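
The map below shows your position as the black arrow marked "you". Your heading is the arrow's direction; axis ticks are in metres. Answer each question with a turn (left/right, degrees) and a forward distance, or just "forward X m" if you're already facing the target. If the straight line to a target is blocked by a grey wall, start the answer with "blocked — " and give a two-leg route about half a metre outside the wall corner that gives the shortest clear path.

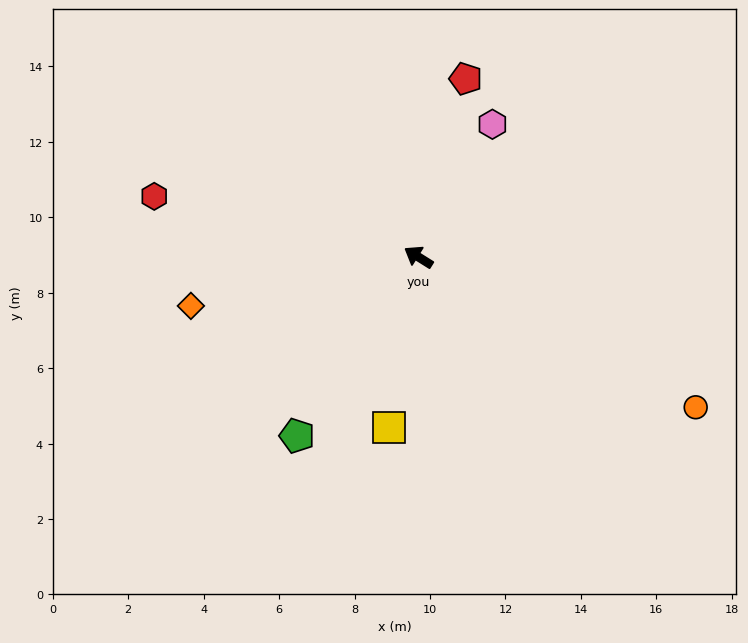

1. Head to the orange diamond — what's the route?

turn left 44°, forward 6.2 m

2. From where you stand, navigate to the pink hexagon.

turn right 87°, forward 4.0 m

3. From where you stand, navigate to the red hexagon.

turn left 19°, forward 7.2 m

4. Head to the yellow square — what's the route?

turn left 112°, forward 4.6 m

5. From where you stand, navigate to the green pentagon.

turn left 88°, forward 5.7 m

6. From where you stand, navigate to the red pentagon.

turn right 73°, forward 4.9 m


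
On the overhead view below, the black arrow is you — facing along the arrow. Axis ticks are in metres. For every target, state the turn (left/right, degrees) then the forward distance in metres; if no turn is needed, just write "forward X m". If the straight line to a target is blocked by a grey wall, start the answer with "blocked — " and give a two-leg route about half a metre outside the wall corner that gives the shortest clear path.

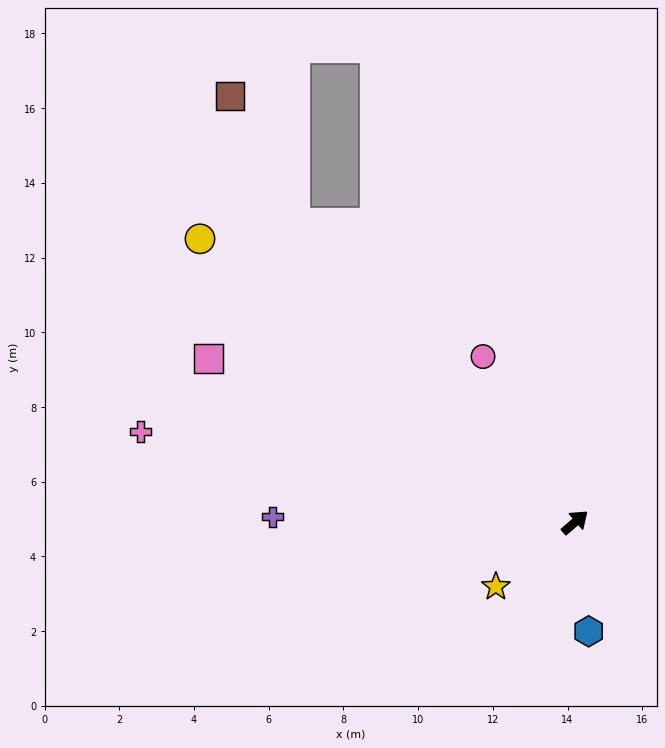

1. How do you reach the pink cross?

turn left 127°, forward 11.9 m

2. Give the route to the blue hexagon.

turn right 124°, forward 2.9 m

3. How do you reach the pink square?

turn left 115°, forward 10.8 m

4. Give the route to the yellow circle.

turn left 102°, forward 12.6 m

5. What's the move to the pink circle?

turn left 78°, forward 5.1 m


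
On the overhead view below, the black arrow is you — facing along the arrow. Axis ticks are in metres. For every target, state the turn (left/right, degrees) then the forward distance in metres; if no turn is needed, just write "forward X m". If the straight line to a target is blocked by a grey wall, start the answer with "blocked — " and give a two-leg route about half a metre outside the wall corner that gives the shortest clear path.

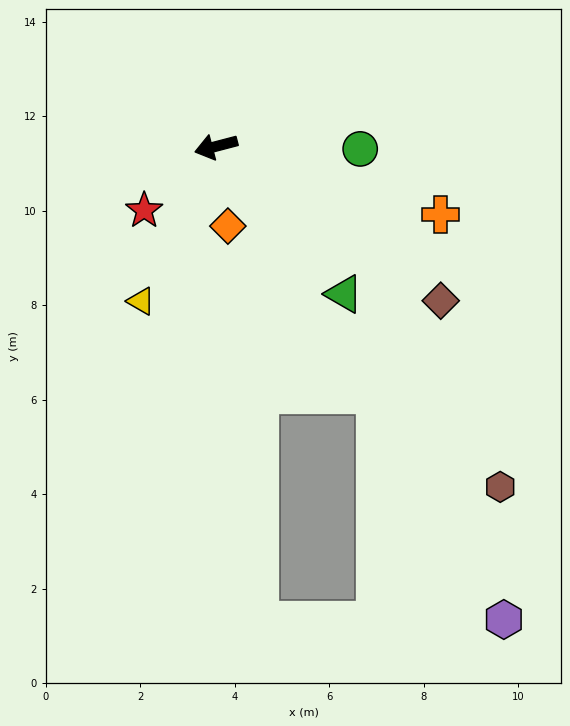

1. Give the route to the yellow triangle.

turn left 49°, forward 3.6 m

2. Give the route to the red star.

turn left 27°, forward 2.0 m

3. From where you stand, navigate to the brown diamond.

turn left 131°, forward 5.8 m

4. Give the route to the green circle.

turn left 164°, forward 3.0 m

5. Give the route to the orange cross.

turn left 148°, forward 5.0 m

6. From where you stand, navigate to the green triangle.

turn left 116°, forward 4.1 m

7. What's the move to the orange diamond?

turn left 84°, forward 1.7 m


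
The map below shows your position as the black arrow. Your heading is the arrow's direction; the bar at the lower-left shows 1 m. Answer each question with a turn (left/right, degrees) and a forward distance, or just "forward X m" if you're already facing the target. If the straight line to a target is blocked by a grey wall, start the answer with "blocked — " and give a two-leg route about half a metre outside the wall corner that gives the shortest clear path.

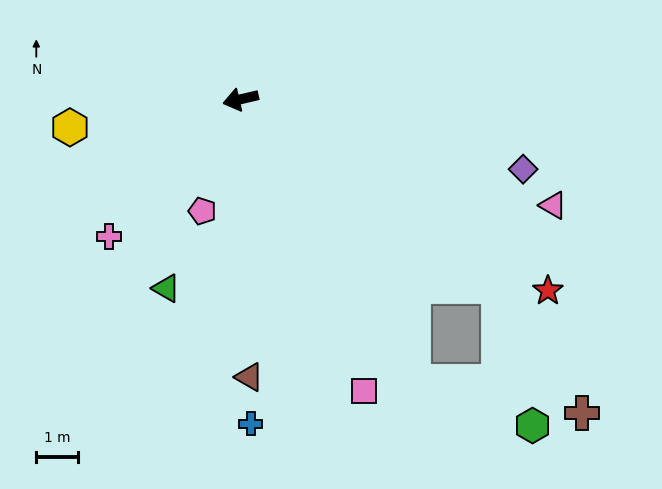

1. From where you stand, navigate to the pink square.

turn left 100°, forward 7.5 m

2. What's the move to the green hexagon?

blocked — turn left 108°, forward 7.9 m, then turn left 39°, forward 3.0 m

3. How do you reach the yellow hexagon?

turn right 4°, forward 4.1 m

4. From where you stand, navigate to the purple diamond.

turn left 153°, forward 6.9 m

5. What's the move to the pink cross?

turn left 33°, forward 4.5 m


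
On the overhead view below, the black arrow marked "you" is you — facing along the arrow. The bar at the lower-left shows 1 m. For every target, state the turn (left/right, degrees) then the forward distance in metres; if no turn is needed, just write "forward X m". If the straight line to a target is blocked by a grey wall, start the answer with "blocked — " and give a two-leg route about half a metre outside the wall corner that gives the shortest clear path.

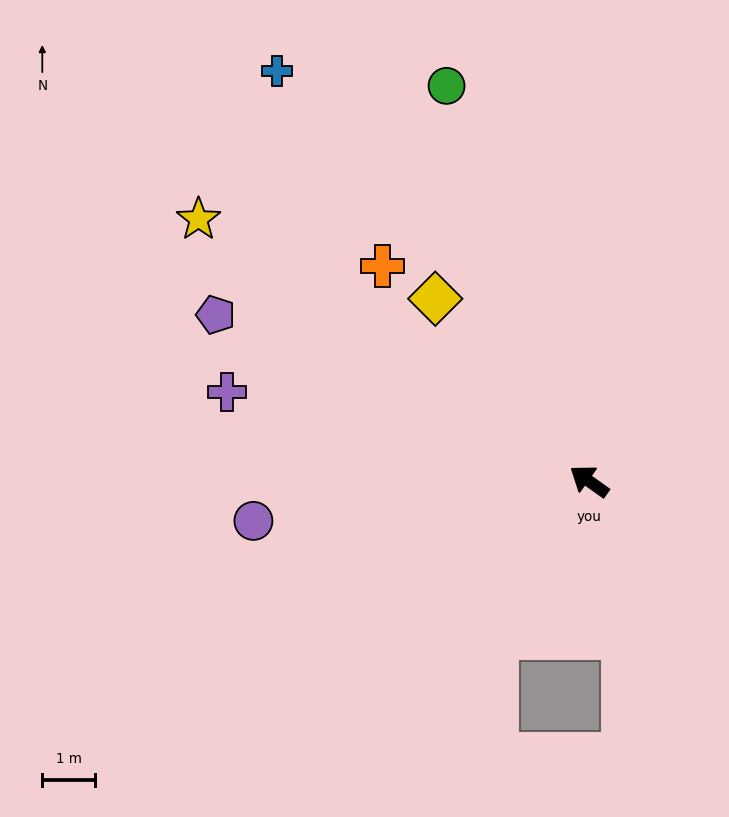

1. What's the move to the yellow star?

forward 9.0 m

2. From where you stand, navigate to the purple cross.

turn left 22°, forward 7.1 m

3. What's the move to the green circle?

turn right 35°, forward 8.0 m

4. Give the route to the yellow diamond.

turn right 14°, forward 4.5 m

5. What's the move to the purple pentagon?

turn left 11°, forward 7.8 m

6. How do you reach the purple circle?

turn left 42°, forward 6.4 m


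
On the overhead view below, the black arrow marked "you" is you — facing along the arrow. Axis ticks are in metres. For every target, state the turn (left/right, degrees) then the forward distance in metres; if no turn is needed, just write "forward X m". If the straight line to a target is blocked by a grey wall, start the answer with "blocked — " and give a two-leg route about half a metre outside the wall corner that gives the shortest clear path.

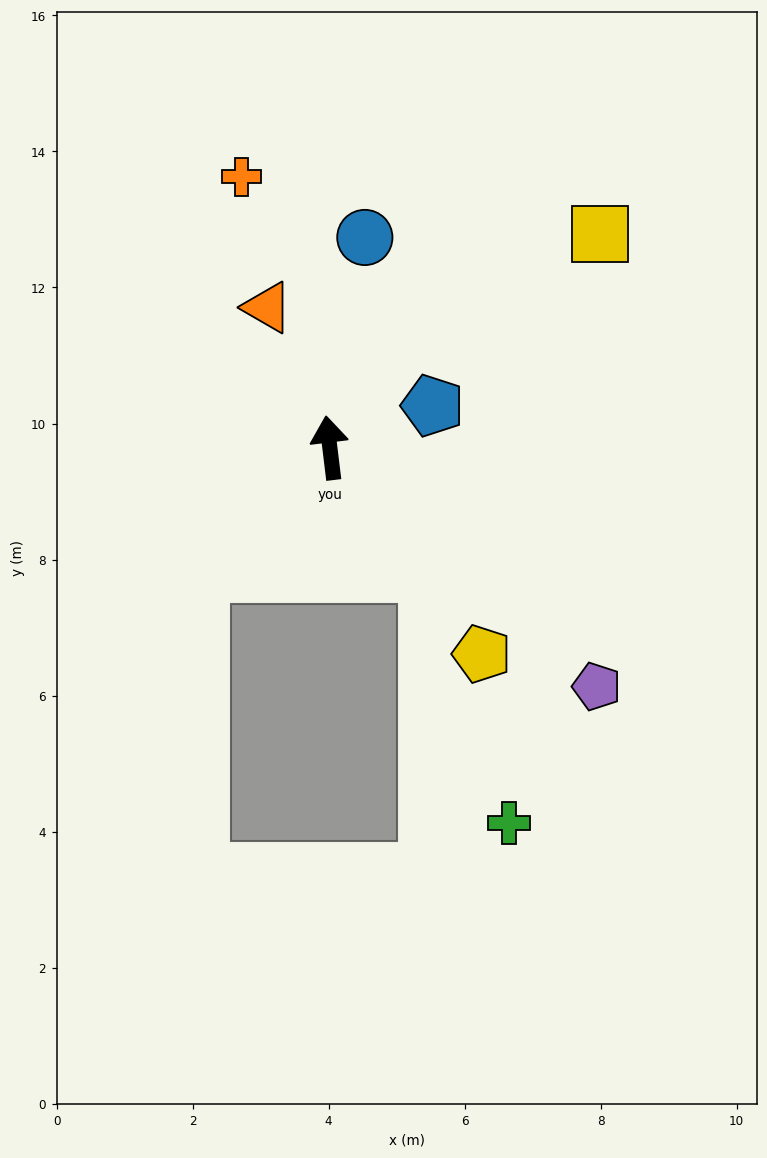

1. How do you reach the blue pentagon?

turn right 75°, forward 1.6 m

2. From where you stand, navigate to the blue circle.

turn right 16°, forward 3.1 m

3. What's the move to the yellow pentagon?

turn right 151°, forward 3.8 m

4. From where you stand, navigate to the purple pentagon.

turn right 139°, forward 5.3 m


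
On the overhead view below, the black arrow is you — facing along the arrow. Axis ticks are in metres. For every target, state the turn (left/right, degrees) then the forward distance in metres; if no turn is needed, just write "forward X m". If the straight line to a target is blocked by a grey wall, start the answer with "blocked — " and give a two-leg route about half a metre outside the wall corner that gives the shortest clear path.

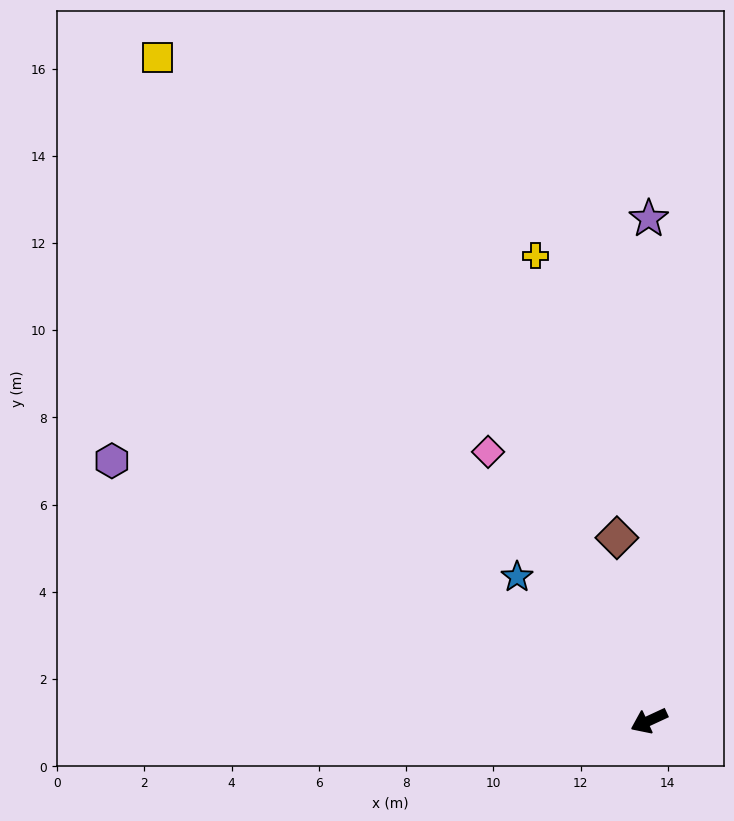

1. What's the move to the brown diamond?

turn right 105°, forward 4.3 m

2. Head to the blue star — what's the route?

turn right 72°, forward 4.5 m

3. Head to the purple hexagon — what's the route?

turn right 51°, forward 13.7 m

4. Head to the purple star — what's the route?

turn right 115°, forward 11.5 m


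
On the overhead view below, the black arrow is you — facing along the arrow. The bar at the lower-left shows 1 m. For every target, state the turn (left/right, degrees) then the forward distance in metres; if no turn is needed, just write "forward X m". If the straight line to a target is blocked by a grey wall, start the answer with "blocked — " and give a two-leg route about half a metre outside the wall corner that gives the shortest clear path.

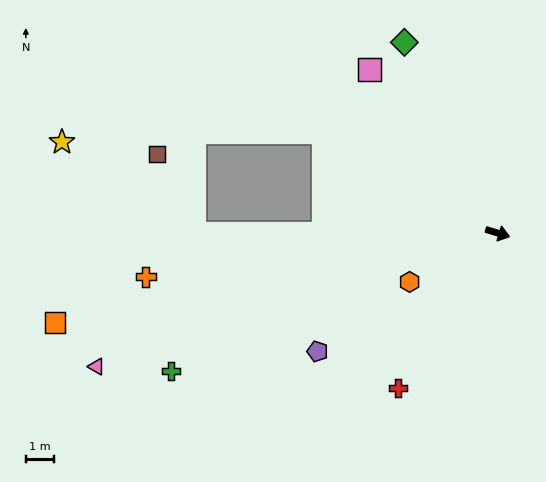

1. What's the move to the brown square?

blocked — turn right 163°, forward 10.8 m, then turn right 65°, forward 3.1 m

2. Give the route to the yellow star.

blocked — turn right 163°, forward 10.8 m, then turn right 35°, forward 5.7 m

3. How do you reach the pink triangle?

turn right 145°, forward 15.0 m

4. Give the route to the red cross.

turn right 106°, forward 6.5 m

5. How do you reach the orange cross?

turn right 156°, forward 12.6 m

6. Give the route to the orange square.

turn right 152°, forward 16.0 m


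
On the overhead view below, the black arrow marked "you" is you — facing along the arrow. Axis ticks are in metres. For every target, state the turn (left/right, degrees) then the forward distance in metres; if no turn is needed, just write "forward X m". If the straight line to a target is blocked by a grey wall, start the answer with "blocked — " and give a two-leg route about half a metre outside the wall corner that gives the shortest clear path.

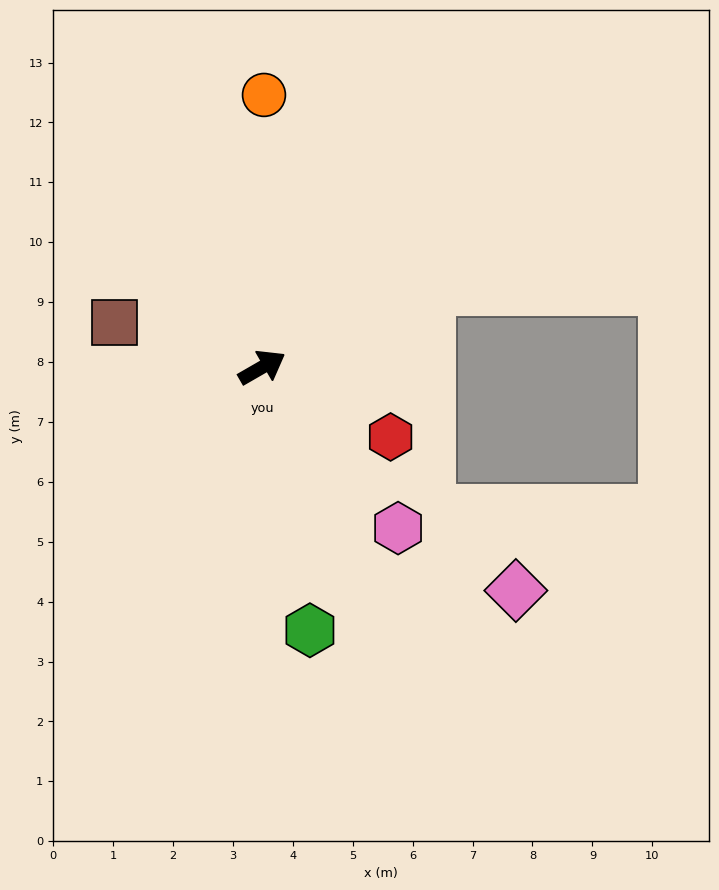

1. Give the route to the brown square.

turn left 133°, forward 2.6 m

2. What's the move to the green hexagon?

turn right 110°, forward 4.5 m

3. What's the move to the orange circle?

turn left 60°, forward 4.5 m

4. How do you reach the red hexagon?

turn right 58°, forward 2.4 m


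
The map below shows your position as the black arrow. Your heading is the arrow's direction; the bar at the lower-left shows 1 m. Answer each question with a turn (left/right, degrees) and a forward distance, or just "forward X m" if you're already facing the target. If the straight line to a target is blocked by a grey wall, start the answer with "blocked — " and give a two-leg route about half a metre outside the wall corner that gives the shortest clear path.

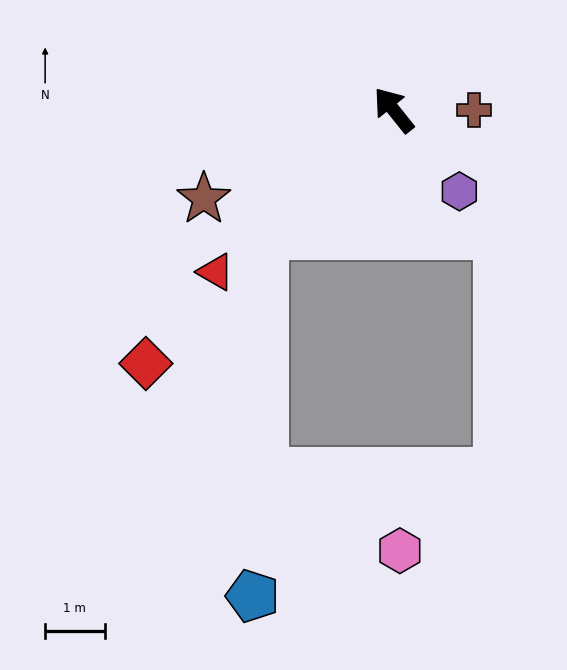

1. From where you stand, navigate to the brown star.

turn left 76°, forward 3.5 m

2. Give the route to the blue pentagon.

blocked — turn left 95°, forward 3.0 m, then turn left 45°, forward 6.1 m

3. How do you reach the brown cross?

turn right 129°, forward 1.4 m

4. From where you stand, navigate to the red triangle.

turn left 94°, forward 4.1 m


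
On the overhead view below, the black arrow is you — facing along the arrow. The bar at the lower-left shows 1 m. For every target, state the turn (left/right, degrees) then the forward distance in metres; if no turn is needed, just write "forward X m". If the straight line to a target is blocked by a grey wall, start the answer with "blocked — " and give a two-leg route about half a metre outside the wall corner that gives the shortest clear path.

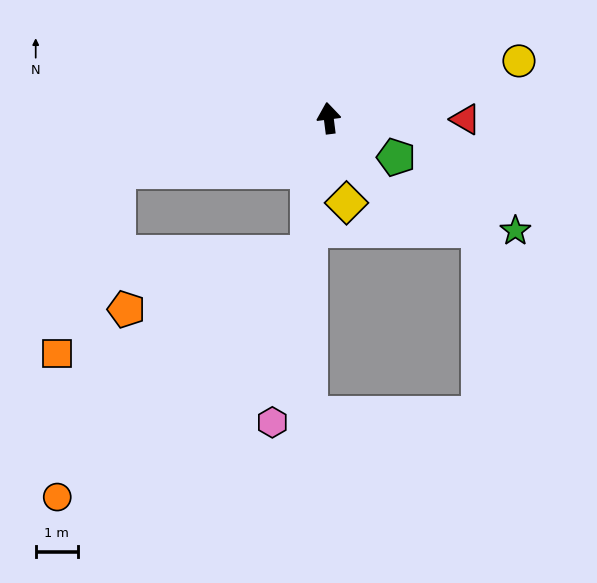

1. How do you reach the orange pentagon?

blocked — turn left 164°, forward 3.2 m, then turn right 64°, forward 4.5 m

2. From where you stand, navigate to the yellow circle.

turn right 81°, forward 4.7 m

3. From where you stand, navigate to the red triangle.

turn right 98°, forward 3.2 m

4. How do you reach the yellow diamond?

turn right 175°, forward 2.0 m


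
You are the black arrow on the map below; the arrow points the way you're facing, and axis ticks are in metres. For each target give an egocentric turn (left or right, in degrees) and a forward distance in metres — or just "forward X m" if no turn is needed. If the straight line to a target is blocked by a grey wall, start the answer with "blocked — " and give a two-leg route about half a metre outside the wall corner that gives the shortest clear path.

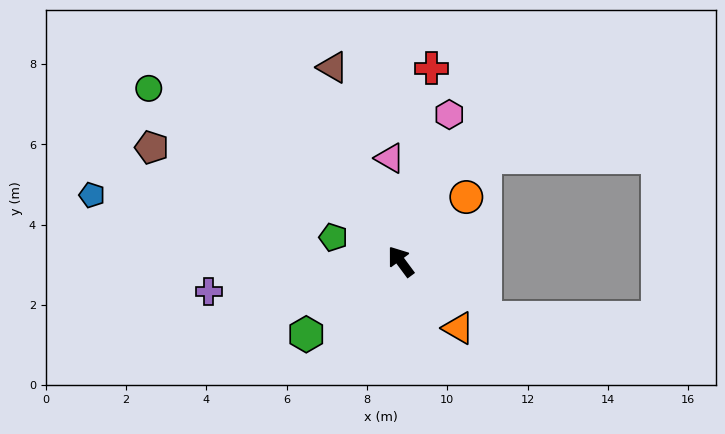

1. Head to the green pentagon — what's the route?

turn left 34°, forward 1.8 m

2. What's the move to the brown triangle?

turn right 17°, forward 5.1 m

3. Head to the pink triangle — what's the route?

turn right 30°, forward 2.6 m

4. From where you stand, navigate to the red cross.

turn right 46°, forward 4.9 m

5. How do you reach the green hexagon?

turn left 91°, forward 3.0 m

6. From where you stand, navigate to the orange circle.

turn right 82°, forward 2.3 m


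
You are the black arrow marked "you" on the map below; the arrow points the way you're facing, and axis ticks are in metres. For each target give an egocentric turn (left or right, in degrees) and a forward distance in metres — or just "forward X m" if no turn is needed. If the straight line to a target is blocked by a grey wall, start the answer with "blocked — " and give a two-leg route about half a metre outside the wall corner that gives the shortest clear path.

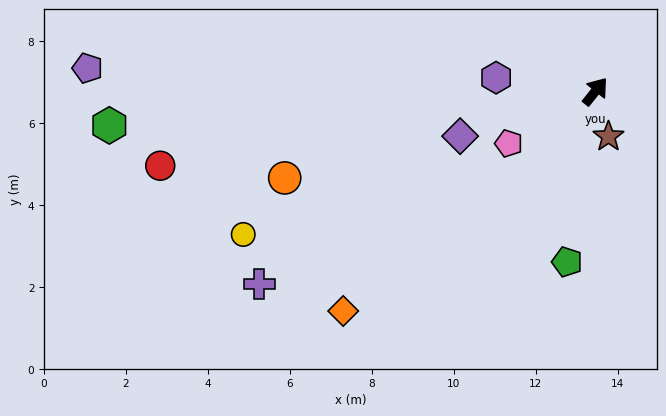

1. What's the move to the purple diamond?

turn left 147°, forward 3.5 m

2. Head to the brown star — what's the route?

turn right 125°, forward 1.1 m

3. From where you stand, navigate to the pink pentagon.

turn left 160°, forward 2.5 m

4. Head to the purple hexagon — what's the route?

turn left 121°, forward 2.4 m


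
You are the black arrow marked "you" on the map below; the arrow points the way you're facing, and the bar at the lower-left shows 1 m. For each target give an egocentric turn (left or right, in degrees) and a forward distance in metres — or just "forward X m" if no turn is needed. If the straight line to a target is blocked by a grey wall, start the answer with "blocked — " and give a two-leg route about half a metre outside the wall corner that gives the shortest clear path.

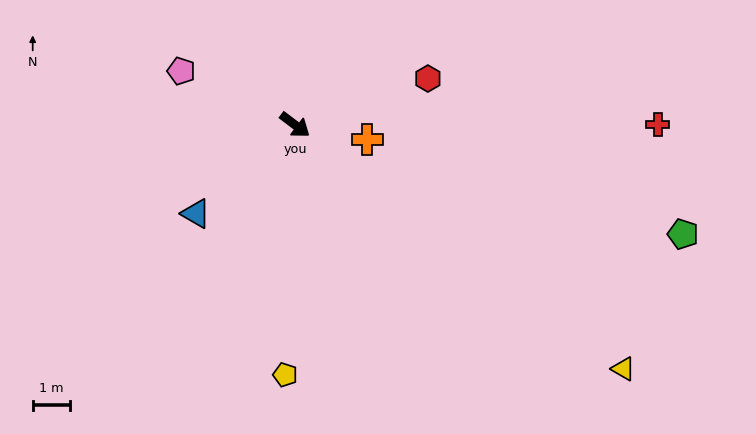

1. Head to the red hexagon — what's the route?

turn left 56°, forward 3.8 m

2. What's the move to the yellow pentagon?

turn right 55°, forward 6.7 m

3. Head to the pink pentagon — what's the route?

turn right 168°, forward 3.4 m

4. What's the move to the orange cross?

turn left 26°, forward 2.0 m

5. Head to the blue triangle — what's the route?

turn right 101°, forward 3.5 m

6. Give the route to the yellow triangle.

forward 10.9 m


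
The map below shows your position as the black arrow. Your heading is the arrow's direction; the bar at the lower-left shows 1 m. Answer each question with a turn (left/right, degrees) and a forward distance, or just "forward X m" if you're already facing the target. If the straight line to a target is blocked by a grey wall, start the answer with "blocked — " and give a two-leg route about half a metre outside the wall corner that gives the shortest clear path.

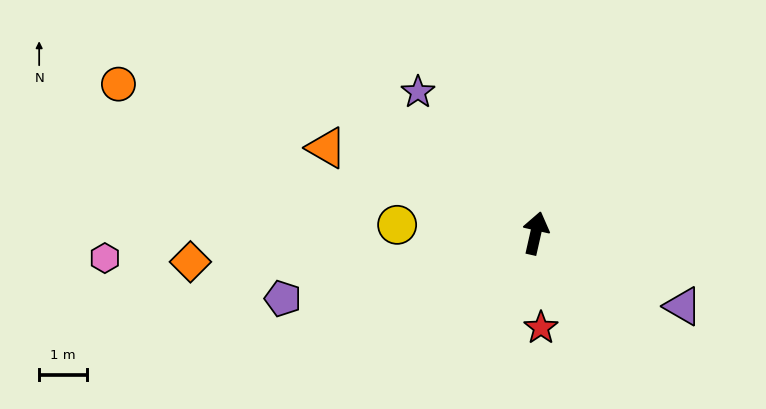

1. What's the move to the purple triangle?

turn right 104°, forward 3.4 m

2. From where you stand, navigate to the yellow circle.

turn left 99°, forward 2.9 m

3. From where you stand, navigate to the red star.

turn right 164°, forward 2.0 m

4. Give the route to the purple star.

turn left 53°, forward 3.9 m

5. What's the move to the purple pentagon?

turn left 117°, forward 5.5 m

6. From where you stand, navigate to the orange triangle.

turn left 81°, forward 4.7 m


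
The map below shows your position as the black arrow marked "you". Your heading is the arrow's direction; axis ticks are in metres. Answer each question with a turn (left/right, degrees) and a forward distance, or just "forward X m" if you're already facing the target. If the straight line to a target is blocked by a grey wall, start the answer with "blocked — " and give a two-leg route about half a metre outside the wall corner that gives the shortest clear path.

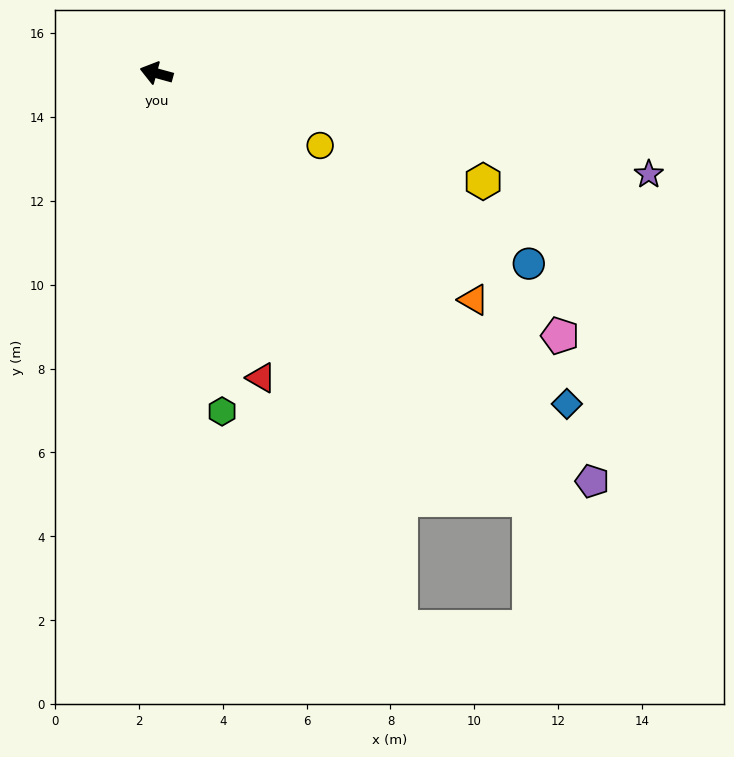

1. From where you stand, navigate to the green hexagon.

turn left 116°, forward 8.2 m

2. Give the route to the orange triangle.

turn left 160°, forward 9.3 m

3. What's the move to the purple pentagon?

turn left 152°, forward 14.2 m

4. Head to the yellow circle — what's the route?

turn left 171°, forward 4.3 m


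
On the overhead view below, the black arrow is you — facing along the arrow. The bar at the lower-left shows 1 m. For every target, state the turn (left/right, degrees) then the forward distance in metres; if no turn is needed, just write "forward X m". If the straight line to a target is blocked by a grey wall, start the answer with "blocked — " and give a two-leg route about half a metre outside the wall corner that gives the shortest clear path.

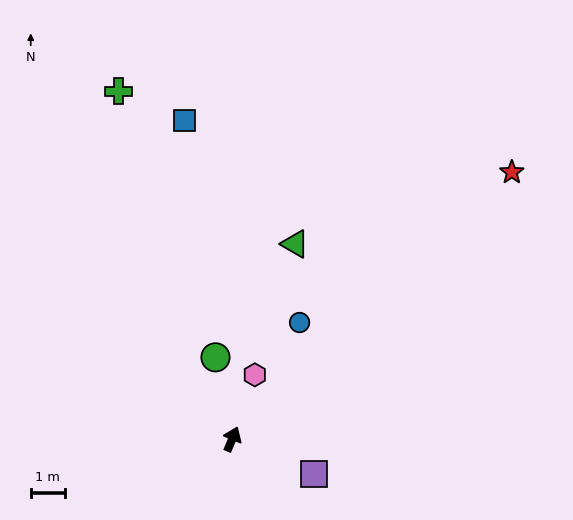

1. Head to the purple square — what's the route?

turn right 91°, forward 2.6 m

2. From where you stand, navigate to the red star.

turn right 24°, forward 11.3 m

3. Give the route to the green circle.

turn left 34°, forward 2.4 m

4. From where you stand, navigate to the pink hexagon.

turn left 3°, forward 2.0 m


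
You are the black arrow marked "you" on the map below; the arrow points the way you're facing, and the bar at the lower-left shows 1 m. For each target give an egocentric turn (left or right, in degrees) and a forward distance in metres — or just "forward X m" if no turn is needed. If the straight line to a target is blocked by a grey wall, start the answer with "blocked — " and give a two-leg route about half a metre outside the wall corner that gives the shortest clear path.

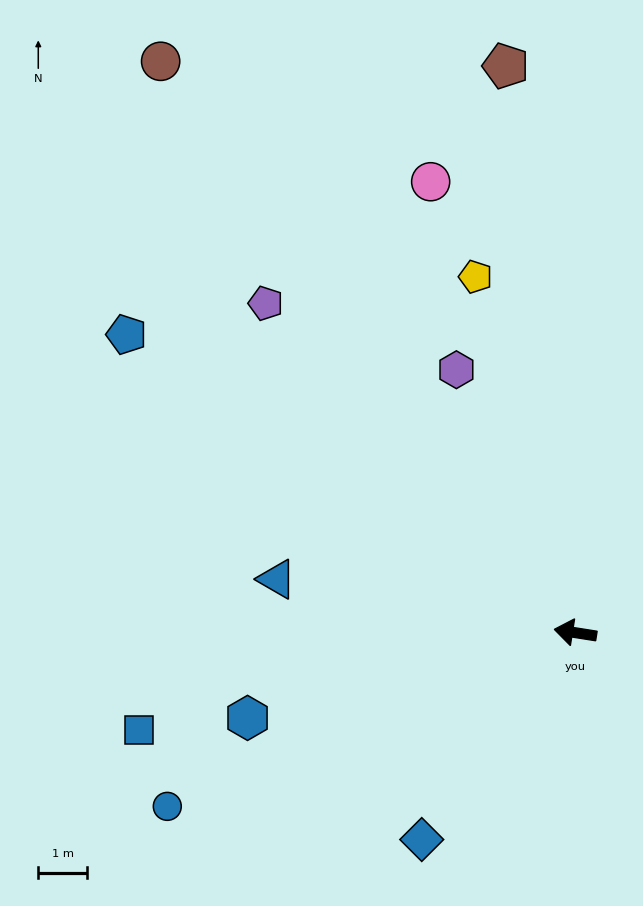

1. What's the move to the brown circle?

turn right 45°, forward 14.6 m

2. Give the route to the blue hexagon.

turn left 24°, forward 7.0 m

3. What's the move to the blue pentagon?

turn right 25°, forward 11.1 m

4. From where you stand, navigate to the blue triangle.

forward 6.3 m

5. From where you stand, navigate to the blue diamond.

turn left 62°, forward 5.3 m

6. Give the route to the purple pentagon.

turn right 38°, forward 9.3 m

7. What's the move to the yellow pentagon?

turn right 65°, forward 7.6 m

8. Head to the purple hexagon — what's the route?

turn right 57°, forward 6.0 m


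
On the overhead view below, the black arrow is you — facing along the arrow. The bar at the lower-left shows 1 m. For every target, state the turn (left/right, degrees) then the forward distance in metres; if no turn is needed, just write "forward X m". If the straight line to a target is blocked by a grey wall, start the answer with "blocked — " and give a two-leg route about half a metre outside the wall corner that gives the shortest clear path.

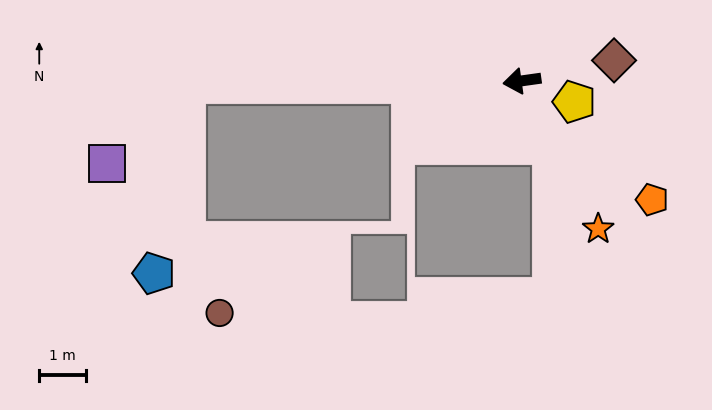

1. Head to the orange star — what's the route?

turn left 109°, forward 3.5 m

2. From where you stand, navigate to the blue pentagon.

blocked — turn right 8°, forward 7.2 m, then turn left 81°, forward 4.1 m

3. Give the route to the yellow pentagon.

turn left 150°, forward 1.2 m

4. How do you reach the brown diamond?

turn right 175°, forward 2.0 m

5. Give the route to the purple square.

blocked — turn right 8°, forward 7.2 m, then turn left 46°, forward 2.4 m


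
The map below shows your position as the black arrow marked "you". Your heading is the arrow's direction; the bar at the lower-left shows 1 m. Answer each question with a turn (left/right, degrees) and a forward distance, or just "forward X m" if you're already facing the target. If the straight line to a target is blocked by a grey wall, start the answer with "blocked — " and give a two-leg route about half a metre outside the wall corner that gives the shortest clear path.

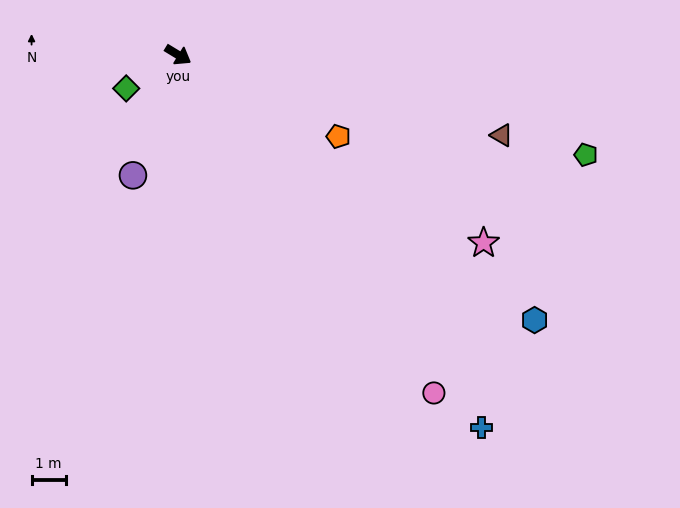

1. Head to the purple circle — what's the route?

turn right 79°, forward 3.8 m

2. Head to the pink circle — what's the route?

turn right 22°, forward 12.4 m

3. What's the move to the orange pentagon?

turn left 4°, forward 5.2 m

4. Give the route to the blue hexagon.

turn right 5°, forward 13.0 m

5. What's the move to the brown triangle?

turn left 17°, forward 9.7 m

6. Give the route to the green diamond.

turn right 116°, forward 1.8 m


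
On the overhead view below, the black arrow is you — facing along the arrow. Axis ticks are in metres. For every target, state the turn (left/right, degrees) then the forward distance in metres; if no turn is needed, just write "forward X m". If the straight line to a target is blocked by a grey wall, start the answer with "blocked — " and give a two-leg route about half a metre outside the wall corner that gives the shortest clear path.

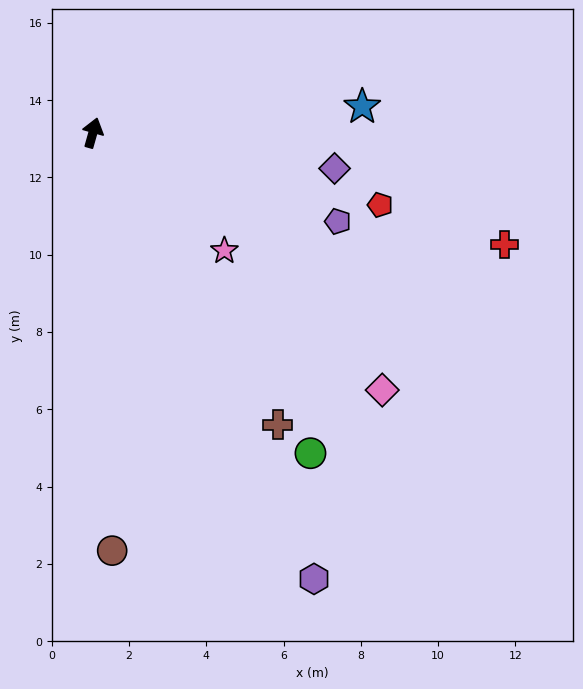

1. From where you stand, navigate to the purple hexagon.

turn right 138°, forward 12.9 m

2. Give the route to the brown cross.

turn right 132°, forward 8.9 m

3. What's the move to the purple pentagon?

turn right 94°, forward 6.7 m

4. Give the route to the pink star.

turn right 116°, forward 4.6 m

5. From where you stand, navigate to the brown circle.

turn right 162°, forward 10.8 m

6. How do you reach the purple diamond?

turn right 83°, forward 6.3 m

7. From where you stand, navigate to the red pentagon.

turn right 88°, forward 7.7 m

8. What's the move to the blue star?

turn right 69°, forward 7.0 m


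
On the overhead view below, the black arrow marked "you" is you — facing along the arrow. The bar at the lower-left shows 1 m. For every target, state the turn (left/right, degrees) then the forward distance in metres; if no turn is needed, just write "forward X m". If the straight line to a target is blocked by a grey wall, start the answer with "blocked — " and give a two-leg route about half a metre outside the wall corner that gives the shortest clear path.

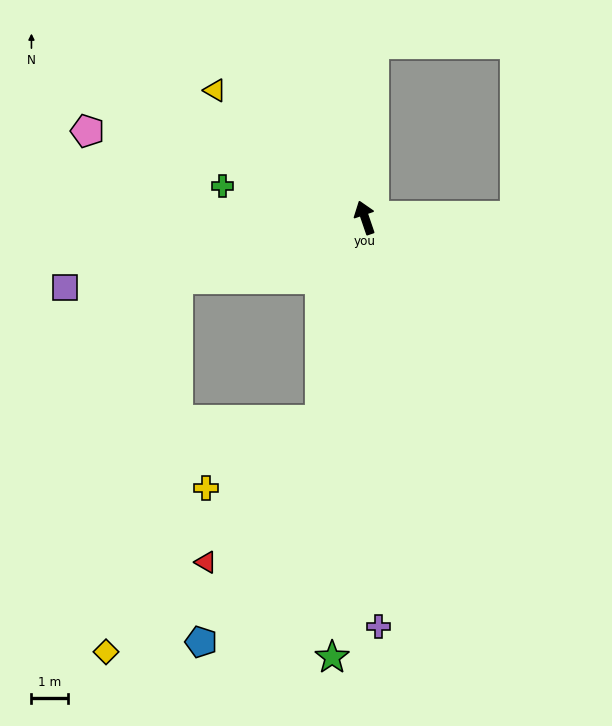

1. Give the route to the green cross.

turn left 59°, forward 4.0 m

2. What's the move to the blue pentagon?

blocked — turn left 149°, forward 5.7 m, then turn right 16°, forward 6.9 m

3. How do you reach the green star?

turn left 157°, forward 12.1 m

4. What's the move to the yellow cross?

blocked — turn left 149°, forward 5.7 m, then turn right 47°, forward 3.6 m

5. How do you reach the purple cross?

turn left 163°, forward 11.3 m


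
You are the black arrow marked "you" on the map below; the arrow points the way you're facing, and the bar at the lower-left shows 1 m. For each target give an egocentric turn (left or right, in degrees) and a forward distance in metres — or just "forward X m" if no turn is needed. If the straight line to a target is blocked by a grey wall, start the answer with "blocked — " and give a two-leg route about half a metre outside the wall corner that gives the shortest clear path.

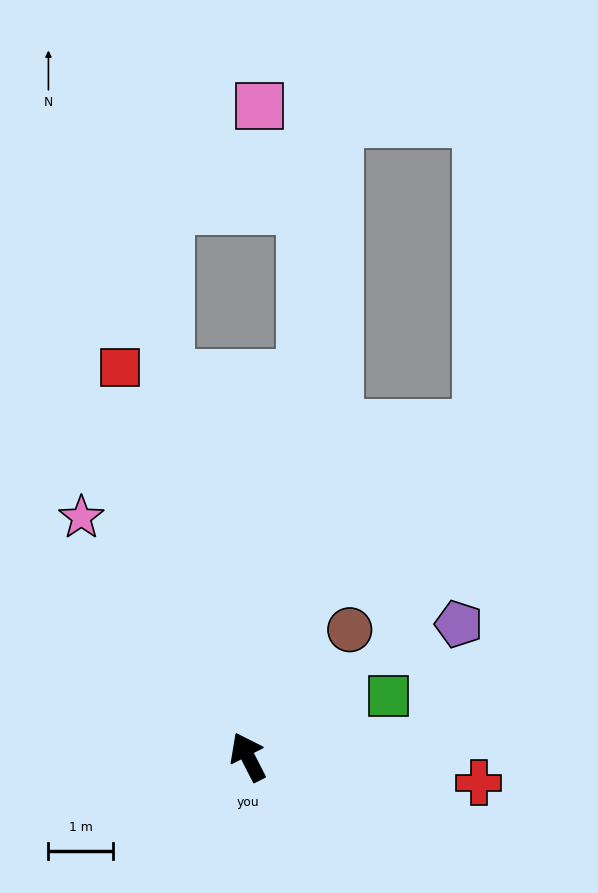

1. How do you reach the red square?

turn right 9°, forward 6.4 m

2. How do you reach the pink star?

turn left 8°, forward 4.5 m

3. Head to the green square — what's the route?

turn right 93°, forward 2.4 m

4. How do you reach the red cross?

turn right 123°, forward 3.6 m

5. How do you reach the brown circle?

turn right 66°, forward 2.5 m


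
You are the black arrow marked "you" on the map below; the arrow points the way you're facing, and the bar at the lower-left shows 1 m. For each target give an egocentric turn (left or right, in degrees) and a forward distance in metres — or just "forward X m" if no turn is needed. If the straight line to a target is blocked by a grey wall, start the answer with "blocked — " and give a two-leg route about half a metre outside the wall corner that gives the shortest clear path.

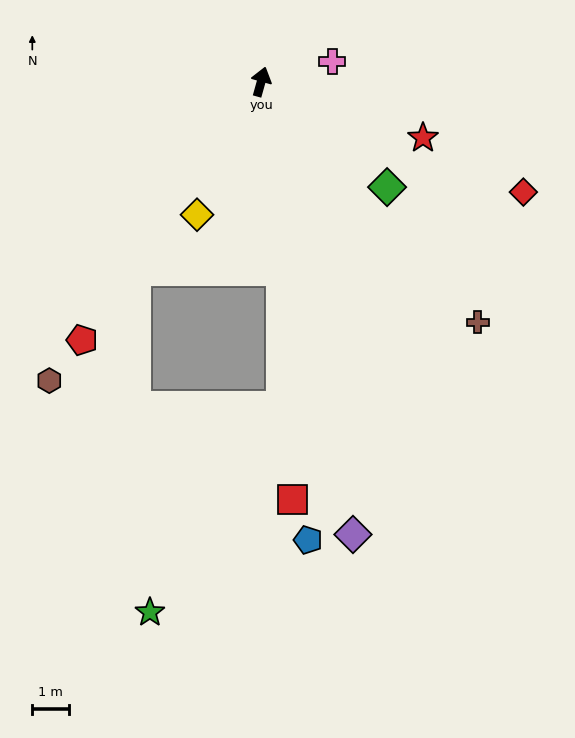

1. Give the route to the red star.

turn right 93°, forward 4.7 m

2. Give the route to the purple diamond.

turn right 153°, forward 12.6 m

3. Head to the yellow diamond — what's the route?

turn left 170°, forward 4.0 m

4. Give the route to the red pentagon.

turn left 161°, forward 8.6 m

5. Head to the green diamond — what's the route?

turn right 114°, forward 4.5 m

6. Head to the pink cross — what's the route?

turn right 58°, forward 2.0 m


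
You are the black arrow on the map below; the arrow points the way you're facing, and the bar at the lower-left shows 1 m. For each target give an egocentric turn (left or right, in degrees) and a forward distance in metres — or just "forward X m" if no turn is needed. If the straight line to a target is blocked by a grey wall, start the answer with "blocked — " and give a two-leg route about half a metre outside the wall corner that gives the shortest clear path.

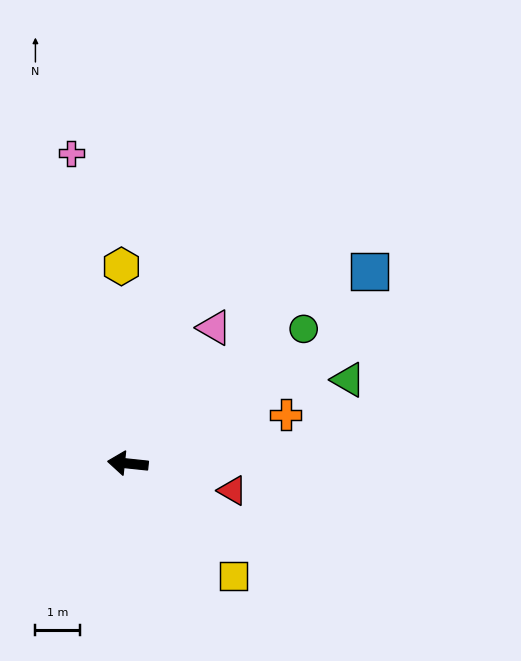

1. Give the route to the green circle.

turn right 137°, forward 5.0 m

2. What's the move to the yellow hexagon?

turn right 82°, forward 4.5 m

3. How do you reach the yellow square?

turn left 139°, forward 3.5 m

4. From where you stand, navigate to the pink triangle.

turn right 116°, forward 3.6 m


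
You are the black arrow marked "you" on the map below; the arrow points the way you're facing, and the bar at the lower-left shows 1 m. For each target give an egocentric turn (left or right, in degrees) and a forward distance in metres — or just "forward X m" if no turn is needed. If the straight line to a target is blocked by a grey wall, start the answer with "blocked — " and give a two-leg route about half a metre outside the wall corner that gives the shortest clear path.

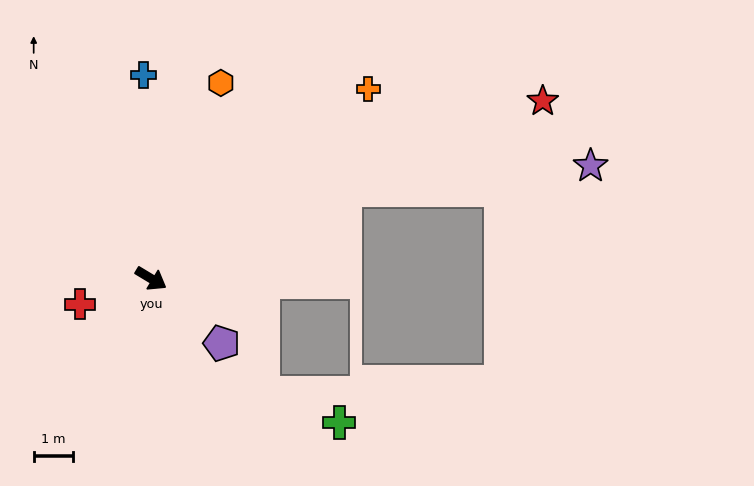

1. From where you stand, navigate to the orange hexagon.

turn left 101°, forward 5.3 m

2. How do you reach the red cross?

turn right 129°, forward 1.9 m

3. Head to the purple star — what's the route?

blocked — turn left 56°, forward 5.4 m, then turn right 19°, forward 6.3 m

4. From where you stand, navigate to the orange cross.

turn left 72°, forward 7.4 m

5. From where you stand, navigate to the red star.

turn left 55°, forward 11.0 m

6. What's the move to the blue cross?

turn left 123°, forward 5.2 m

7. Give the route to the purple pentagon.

turn right 11°, forward 2.4 m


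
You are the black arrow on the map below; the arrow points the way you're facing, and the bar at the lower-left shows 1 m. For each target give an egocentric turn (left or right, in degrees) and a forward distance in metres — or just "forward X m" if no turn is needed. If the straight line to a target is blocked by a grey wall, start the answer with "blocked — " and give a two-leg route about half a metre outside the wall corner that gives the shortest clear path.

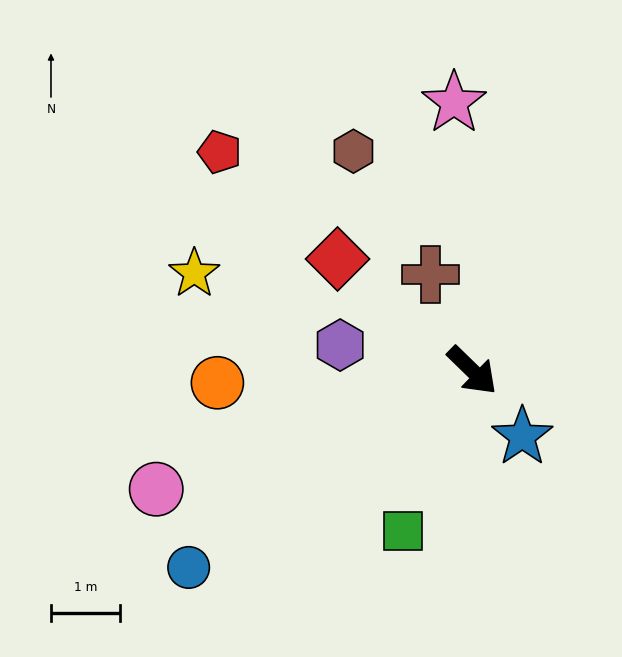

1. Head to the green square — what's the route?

turn right 69°, forward 2.5 m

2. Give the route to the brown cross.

turn left 158°, forward 1.5 m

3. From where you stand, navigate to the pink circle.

turn right 115°, forward 4.9 m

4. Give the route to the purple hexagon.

turn right 147°, forward 2.0 m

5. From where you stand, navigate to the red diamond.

turn right 175°, forward 2.5 m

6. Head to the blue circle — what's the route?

turn right 101°, forward 5.0 m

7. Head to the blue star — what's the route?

turn right 9°, forward 1.2 m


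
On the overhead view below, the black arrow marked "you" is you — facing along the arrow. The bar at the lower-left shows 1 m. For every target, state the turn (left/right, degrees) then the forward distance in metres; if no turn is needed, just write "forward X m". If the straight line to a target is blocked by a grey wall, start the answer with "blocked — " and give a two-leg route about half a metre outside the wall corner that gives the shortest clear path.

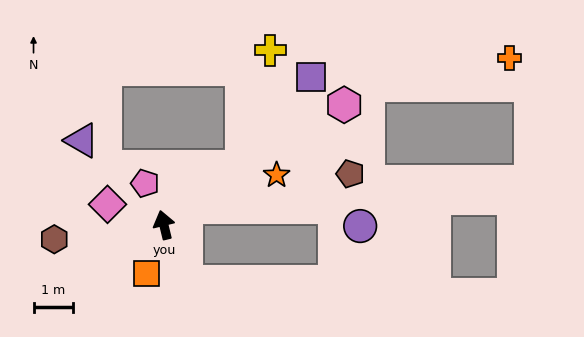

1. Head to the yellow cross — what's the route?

blocked — turn right 67°, forward 2.5 m, then turn left 40°, forward 3.1 m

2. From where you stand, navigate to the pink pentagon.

turn left 11°, forward 1.2 m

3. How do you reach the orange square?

turn left 147°, forward 1.3 m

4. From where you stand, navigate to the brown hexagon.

turn left 84°, forward 2.8 m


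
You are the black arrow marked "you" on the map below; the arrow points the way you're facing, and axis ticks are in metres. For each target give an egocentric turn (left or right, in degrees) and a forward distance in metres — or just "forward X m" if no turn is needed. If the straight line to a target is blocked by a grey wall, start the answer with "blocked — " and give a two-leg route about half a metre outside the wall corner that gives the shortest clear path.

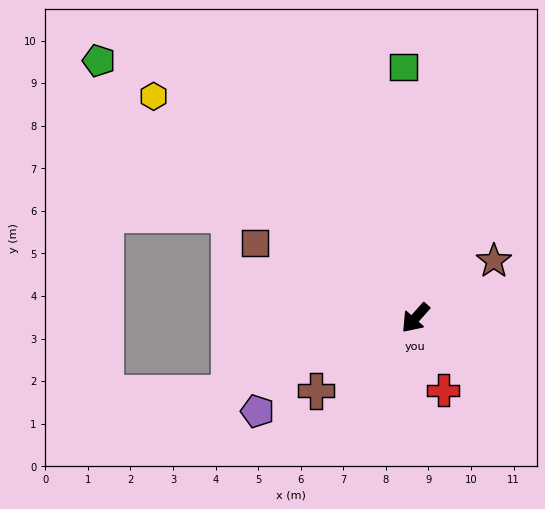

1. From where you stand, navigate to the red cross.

turn left 63°, forward 1.8 m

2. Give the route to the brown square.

turn right 73°, forward 4.1 m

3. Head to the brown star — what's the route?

turn left 168°, forward 2.3 m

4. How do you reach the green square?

turn right 136°, forward 5.9 m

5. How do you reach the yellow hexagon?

turn right 89°, forward 8.1 m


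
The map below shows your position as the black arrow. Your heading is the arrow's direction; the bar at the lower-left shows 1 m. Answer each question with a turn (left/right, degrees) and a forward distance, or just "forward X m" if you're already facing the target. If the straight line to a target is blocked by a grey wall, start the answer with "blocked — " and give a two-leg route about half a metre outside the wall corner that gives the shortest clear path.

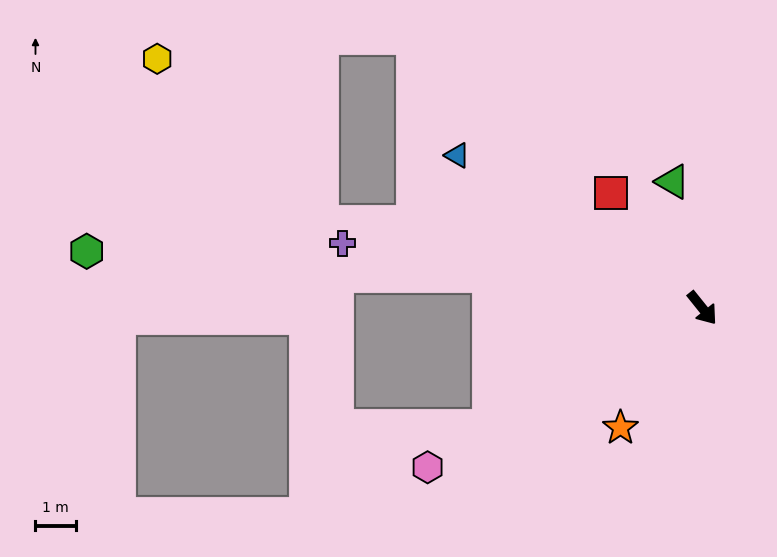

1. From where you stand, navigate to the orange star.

turn right 73°, forward 3.6 m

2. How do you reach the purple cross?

turn right 139°, forward 9.0 m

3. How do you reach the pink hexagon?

turn right 99°, forward 7.8 m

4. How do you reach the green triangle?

turn left 154°, forward 3.2 m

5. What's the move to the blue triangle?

turn right 161°, forward 7.1 m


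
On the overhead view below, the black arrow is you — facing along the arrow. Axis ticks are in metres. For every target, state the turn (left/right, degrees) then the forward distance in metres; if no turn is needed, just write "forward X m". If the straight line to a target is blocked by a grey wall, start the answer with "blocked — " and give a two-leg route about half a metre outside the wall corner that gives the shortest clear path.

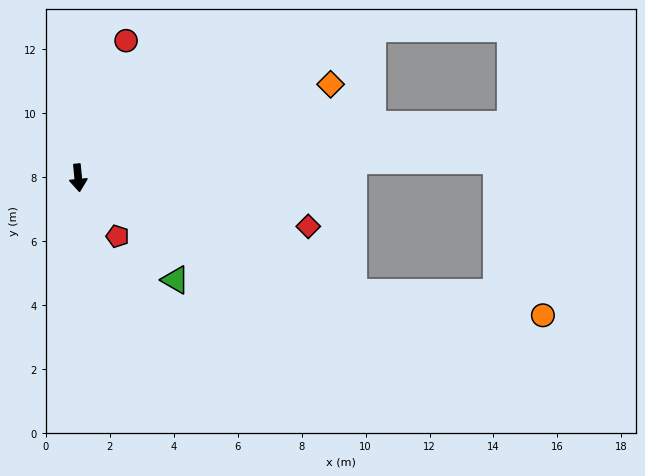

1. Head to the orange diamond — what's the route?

turn left 105°, forward 8.4 m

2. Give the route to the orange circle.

blocked — turn left 62°, forward 9.3 m, then turn left 15°, forward 6.0 m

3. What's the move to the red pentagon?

turn left 28°, forward 2.2 m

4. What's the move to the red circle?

turn left 155°, forward 4.5 m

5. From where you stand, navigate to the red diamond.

turn left 73°, forward 7.3 m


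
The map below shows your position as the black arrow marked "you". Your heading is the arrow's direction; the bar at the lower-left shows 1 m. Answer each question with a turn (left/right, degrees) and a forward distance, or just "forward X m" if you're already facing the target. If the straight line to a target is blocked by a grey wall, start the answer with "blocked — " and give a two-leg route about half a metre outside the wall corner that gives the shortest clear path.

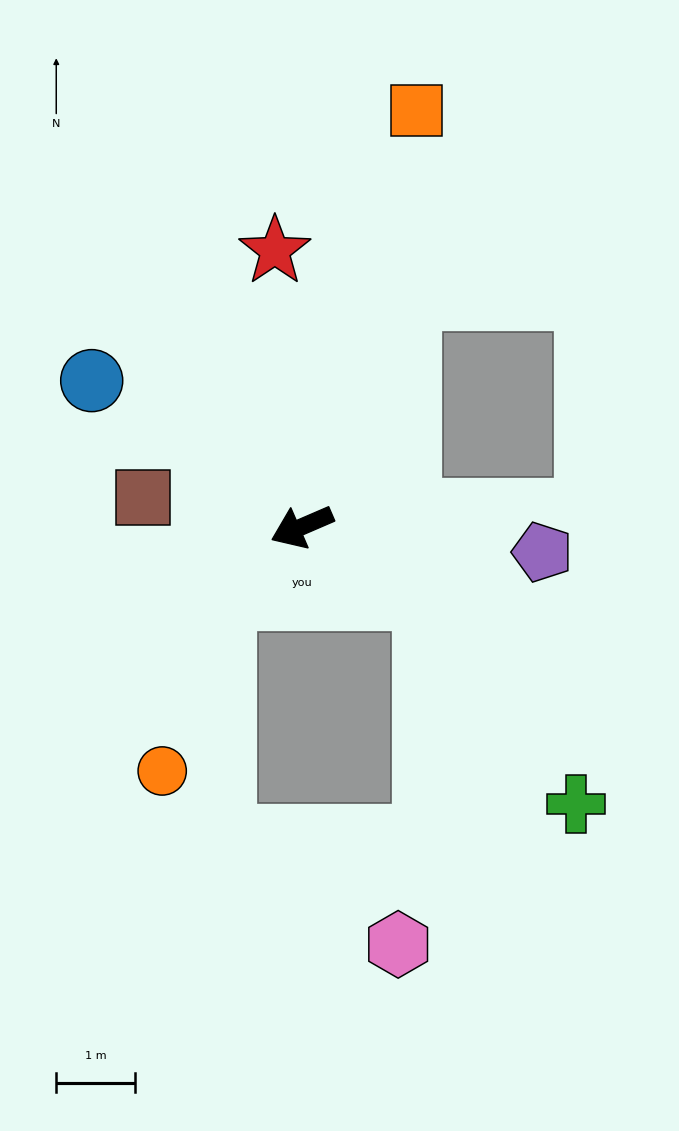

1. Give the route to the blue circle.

turn right 58°, forward 3.3 m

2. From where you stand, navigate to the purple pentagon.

turn left 151°, forward 3.1 m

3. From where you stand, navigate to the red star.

turn right 108°, forward 3.5 m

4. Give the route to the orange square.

turn right 129°, forward 5.5 m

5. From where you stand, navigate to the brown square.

turn right 34°, forward 2.1 m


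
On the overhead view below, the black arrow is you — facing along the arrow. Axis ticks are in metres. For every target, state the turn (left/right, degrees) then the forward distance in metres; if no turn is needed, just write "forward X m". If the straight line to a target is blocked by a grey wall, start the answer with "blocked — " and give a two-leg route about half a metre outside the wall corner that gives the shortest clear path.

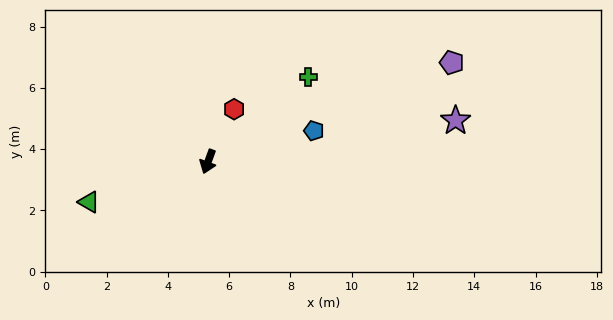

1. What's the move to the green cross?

turn left 150°, forward 4.3 m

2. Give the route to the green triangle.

turn right 51°, forward 4.1 m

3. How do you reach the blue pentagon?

turn left 126°, forward 3.6 m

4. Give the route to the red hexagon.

turn left 174°, forward 1.9 m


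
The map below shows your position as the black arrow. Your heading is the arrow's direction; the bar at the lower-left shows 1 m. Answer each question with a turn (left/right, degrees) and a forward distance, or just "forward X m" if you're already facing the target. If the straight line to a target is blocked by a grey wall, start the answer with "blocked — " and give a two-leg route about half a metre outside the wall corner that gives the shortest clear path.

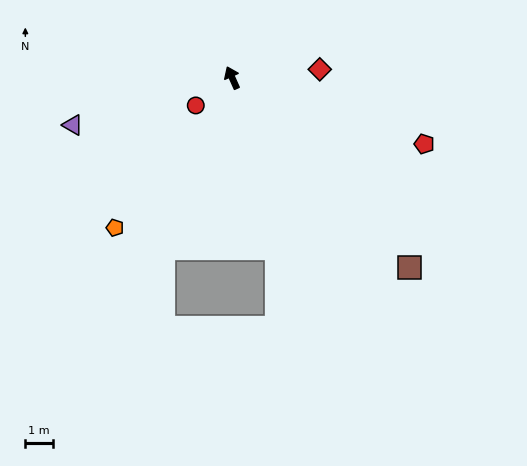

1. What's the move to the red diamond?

turn right 109°, forward 3.2 m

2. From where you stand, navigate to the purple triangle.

turn left 82°, forward 6.1 m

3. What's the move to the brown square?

turn right 161°, forward 9.6 m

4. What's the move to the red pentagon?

turn right 133°, forward 7.5 m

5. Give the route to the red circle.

turn left 103°, forward 1.7 m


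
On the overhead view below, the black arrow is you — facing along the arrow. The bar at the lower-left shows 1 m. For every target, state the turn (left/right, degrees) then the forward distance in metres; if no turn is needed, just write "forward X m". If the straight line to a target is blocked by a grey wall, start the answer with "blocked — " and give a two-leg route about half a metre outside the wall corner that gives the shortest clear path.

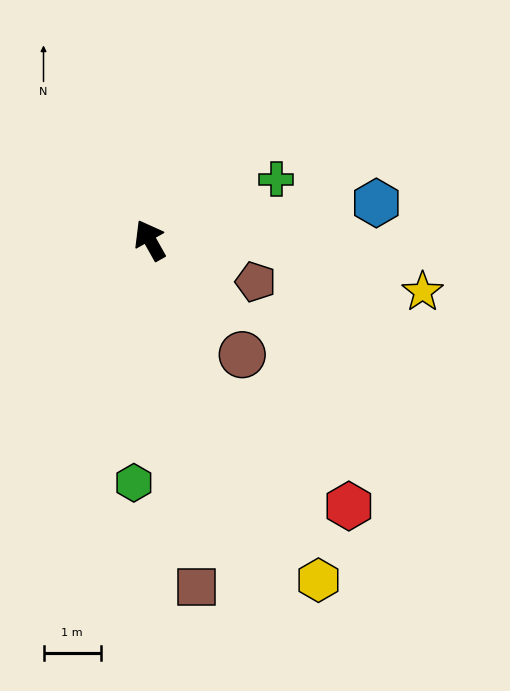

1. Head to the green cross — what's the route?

turn right 94°, forward 2.4 m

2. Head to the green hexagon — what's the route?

turn left 147°, forward 4.2 m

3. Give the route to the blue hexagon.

turn right 110°, forward 4.0 m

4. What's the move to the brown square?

turn left 158°, forward 6.1 m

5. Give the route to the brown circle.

turn right 170°, forward 2.6 m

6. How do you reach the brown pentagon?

turn right 141°, forward 2.0 m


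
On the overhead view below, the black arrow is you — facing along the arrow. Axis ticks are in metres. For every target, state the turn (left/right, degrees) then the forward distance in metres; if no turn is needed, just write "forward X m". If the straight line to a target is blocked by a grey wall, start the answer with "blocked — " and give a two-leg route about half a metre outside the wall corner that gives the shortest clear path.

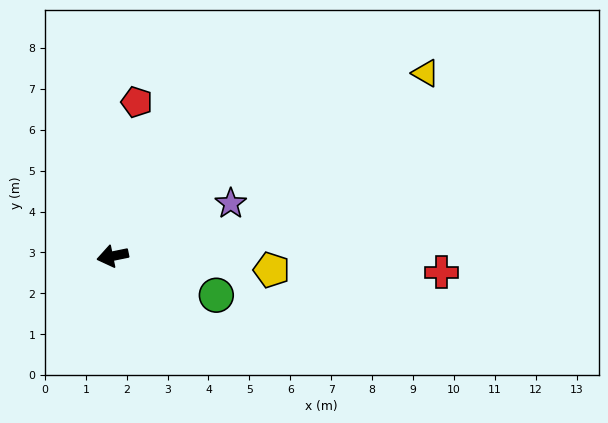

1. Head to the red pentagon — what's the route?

turn right 110°, forward 3.8 m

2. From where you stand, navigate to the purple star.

turn right 168°, forward 3.2 m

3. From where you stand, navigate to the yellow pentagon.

turn left 163°, forward 3.9 m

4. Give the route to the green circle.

turn left 148°, forward 2.7 m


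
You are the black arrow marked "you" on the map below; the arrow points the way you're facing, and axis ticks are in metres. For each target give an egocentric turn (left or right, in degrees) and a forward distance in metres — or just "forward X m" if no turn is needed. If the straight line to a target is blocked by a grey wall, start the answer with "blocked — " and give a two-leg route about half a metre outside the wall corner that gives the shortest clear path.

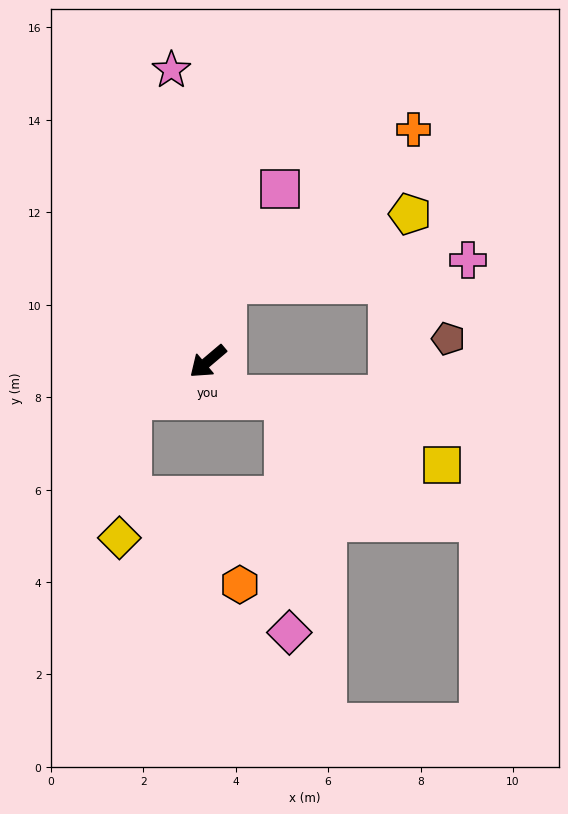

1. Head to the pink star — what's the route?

turn right 123°, forward 6.4 m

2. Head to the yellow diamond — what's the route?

blocked — turn right 13°, forward 1.8 m, then turn left 57°, forward 3.0 m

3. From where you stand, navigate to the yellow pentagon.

blocked — turn right 144°, forward 1.7 m, then turn right 55°, forward 4.2 m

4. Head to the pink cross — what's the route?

blocked — turn right 144°, forward 1.7 m, then turn right 71°, forward 5.2 m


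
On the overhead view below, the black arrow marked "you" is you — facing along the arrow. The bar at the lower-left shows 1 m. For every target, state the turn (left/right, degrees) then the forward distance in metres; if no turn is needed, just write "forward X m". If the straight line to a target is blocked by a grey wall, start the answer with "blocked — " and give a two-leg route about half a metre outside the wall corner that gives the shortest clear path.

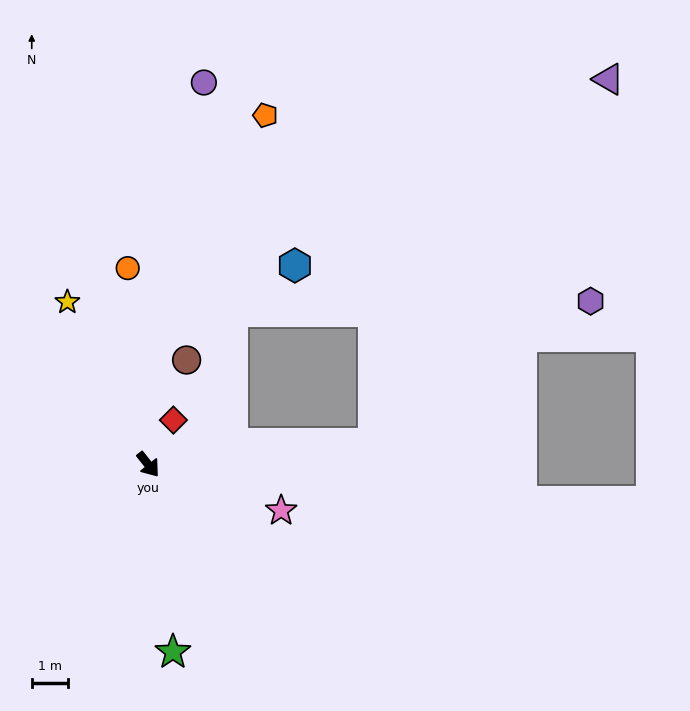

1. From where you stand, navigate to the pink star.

turn left 32°, forward 3.9 m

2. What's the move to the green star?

turn right 31°, forward 5.2 m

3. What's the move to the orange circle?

turn left 147°, forward 5.4 m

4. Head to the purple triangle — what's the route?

blocked — turn left 57°, forward 6.2 m, then turn left 52°, forward 12.0 m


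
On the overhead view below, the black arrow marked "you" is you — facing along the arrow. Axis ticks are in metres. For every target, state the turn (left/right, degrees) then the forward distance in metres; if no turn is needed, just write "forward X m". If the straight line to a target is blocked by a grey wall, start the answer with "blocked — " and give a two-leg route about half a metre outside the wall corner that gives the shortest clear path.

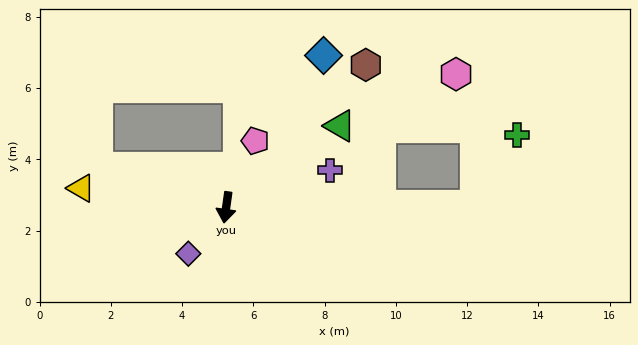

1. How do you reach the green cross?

blocked — turn left 99°, forward 7.0 m, then turn left 58°, forward 2.3 m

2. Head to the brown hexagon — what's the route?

turn left 144°, forward 5.6 m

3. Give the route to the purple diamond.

turn right 31°, forward 1.7 m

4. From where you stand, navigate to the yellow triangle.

turn right 90°, forward 4.1 m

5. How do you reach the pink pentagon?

turn left 164°, forward 2.0 m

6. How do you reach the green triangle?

turn left 134°, forward 3.9 m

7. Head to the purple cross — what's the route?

turn left 118°, forward 3.1 m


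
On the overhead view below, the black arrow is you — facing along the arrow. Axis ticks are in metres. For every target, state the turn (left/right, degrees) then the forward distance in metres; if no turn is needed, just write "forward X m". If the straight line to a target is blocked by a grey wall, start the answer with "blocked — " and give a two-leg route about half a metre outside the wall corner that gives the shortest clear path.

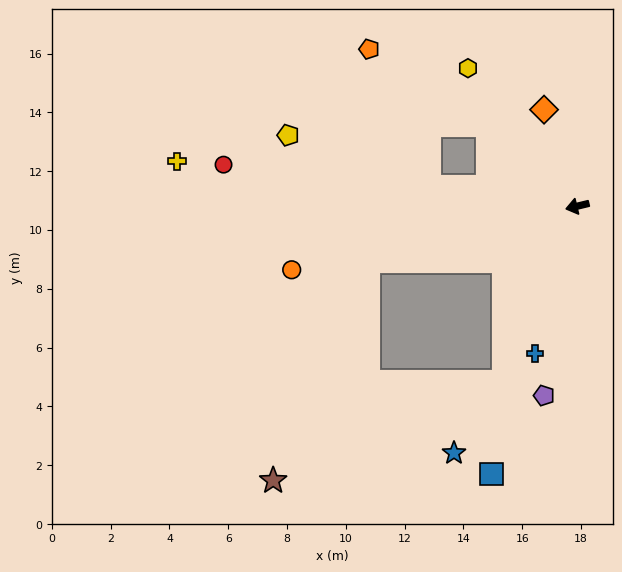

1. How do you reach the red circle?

turn right 20°, forward 12.1 m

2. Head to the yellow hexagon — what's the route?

turn right 65°, forward 6.0 m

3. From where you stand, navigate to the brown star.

blocked — turn left 54°, forward 6.5 m, then turn right 44°, forward 8.5 m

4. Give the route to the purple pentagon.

turn left 66°, forward 6.5 m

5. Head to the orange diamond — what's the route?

turn right 84°, forward 3.5 m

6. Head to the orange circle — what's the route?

forward 10.0 m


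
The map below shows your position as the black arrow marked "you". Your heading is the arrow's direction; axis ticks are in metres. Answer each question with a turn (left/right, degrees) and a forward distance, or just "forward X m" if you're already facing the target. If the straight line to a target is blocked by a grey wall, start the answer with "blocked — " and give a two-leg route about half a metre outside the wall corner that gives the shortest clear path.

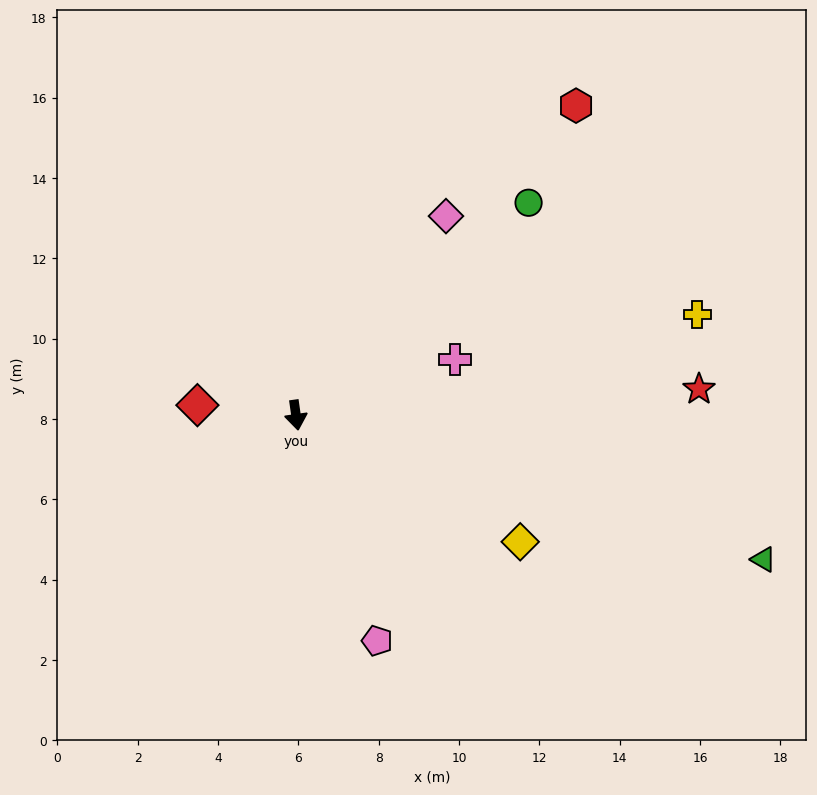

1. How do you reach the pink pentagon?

turn left 12°, forward 6.0 m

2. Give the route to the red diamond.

turn right 104°, forward 2.5 m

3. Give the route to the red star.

turn left 86°, forward 10.1 m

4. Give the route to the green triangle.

turn left 65°, forward 12.2 m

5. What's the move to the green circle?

turn left 124°, forward 7.8 m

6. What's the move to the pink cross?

turn left 101°, forward 4.2 m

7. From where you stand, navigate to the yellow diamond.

turn left 52°, forward 6.4 m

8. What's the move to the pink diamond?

turn left 135°, forward 6.2 m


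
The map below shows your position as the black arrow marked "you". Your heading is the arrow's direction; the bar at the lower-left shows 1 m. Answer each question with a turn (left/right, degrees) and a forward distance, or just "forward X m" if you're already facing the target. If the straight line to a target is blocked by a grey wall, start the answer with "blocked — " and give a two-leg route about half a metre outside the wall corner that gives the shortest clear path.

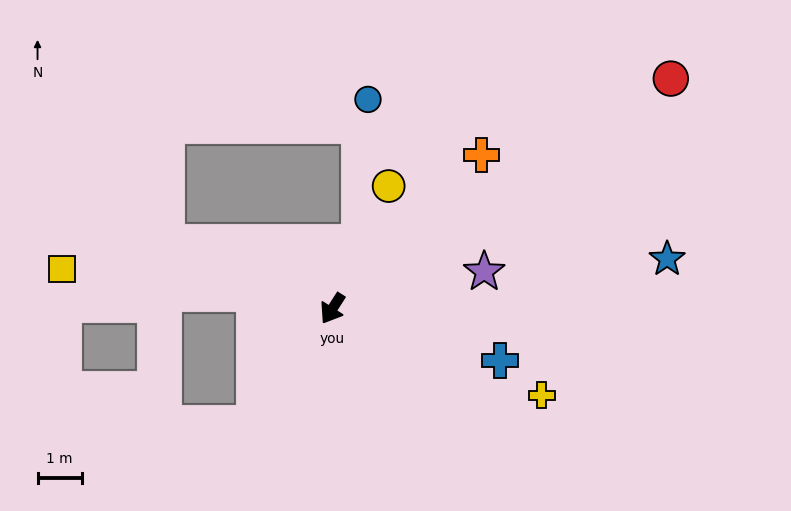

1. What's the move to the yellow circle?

turn right 172°, forward 3.1 m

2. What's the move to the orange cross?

turn left 169°, forward 4.8 m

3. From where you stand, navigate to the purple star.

turn left 136°, forward 3.5 m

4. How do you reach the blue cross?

turn left 105°, forward 4.0 m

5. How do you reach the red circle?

turn left 157°, forward 9.3 m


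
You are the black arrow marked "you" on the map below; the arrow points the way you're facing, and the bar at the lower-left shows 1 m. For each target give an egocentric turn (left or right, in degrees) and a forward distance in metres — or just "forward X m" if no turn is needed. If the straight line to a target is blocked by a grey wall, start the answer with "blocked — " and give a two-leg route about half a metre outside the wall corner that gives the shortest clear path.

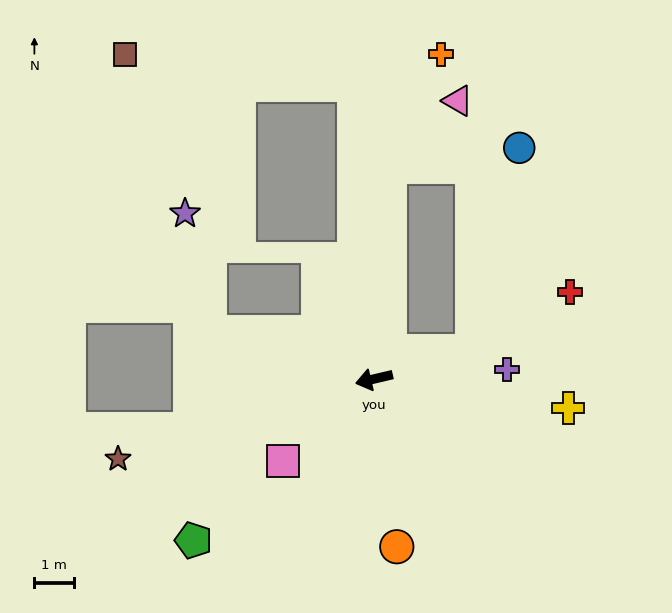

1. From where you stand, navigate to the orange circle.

turn left 84°, forward 4.3 m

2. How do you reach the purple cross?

turn left 171°, forward 3.4 m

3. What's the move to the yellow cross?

turn left 158°, forward 5.0 m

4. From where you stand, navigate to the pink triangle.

blocked — turn right 108°, forward 5.4 m, then turn right 41°, forward 2.4 m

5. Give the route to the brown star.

turn left 4°, forward 6.8 m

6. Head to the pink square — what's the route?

turn left 29°, forward 3.1 m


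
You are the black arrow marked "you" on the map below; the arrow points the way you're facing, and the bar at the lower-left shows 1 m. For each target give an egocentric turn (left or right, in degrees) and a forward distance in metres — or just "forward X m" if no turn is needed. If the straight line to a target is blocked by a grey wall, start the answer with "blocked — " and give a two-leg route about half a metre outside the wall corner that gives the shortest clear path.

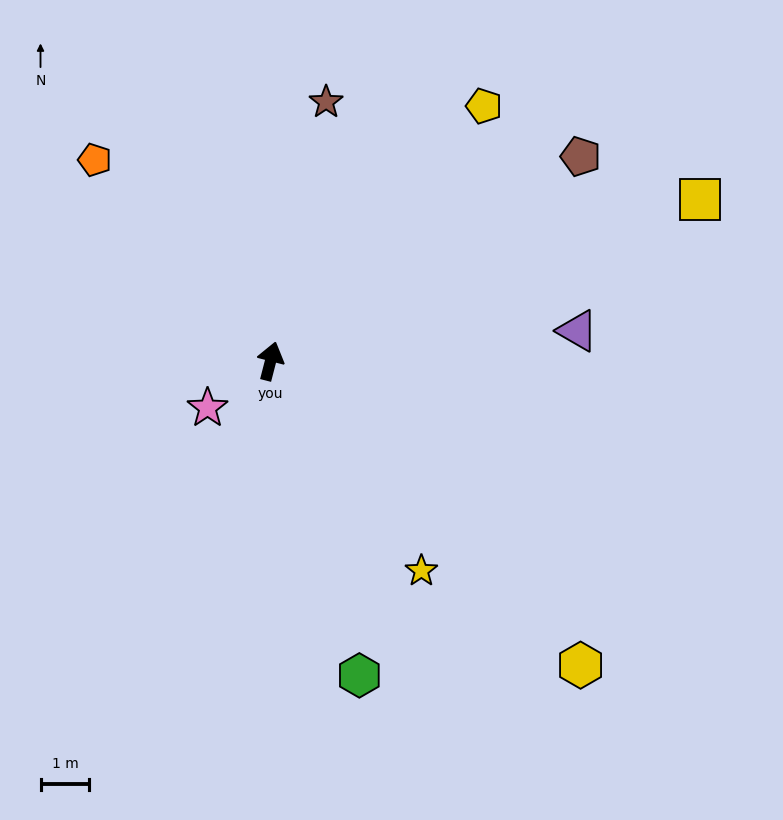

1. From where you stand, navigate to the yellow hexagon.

turn right 120°, forward 8.9 m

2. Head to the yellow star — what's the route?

turn right 130°, forward 5.3 m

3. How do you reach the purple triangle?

turn right 70°, forward 6.3 m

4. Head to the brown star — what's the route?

turn left 2°, forward 5.4 m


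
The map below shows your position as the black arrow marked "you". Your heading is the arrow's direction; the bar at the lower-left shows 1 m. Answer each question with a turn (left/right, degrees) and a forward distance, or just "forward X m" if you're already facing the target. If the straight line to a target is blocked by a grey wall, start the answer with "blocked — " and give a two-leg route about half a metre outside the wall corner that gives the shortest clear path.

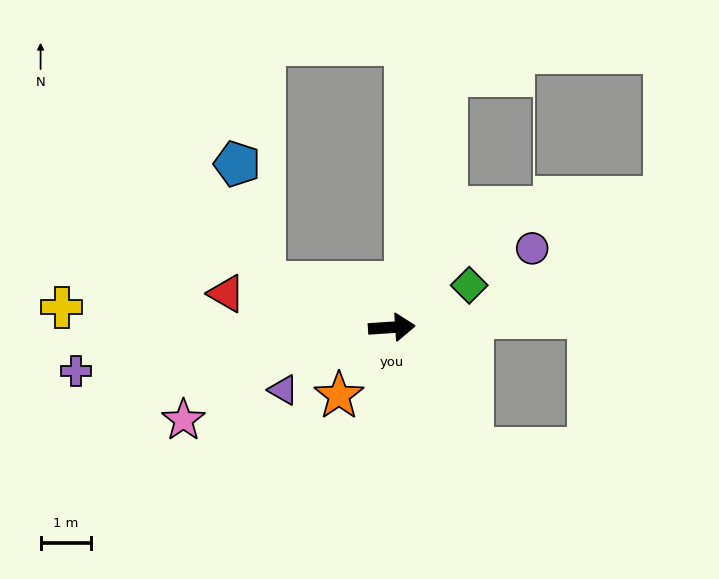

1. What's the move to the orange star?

turn right 132°, forward 1.7 m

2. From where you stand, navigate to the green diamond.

turn left 25°, forward 1.8 m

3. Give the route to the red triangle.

turn left 165°, forward 3.4 m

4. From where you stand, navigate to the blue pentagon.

blocked — turn left 157°, forward 2.7 m, then turn right 58°, forward 2.4 m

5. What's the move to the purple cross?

turn right 176°, forward 6.3 m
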